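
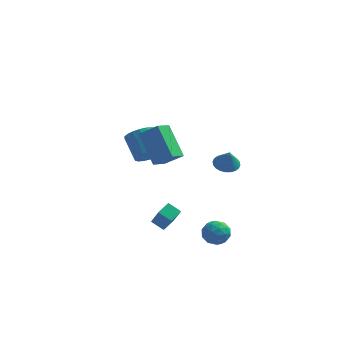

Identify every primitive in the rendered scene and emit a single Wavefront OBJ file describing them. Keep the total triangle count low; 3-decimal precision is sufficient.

v 3.301 0.37 0.454
v 3.947 0.732 0.445
v 3.519 0.01 1.546
v 3.77 0.936 0.548
v 3.521 1.053 0.636
v 3.239 1.067 0.697
v 2.966 0.974 0.72
v 2.745 0.79 0.704
v 2.608 0.541 0.649
v 2.577 0.267 0.564
v 2.656 0.008 0.463
v 2.833 -0.195 0.361
v 3.082 -0.312 0.272
v 3.364 -0.326 0.212
v 3.636 -0.233 0.188
v 3.858 -0.049 0.205
v 3.995 0.199 0.26
v 4.026 0.474 0.344
v 2.392 -1.71 -3.704
v 2.797 -1.334 -3.083
v 3.523 -2.346 -4.057
v 3.928 -1.97 -3.436
v 3.352 -2.544 -3.268
v 2.653 -2.152 -3.05
v 3.667 -1.528 -4.09
v 2.968 -1.136 -3.872
v 3.585 -1.222 -3.322
v 3.39 -1.85 -2.814
v 2.93 -1.83 -4.326
v 2.735 -2.458 -3.818
v 2.496 -1.466 -3.362
v 3.824 -2.214 -3.778
v 3.486 -2.551 -3.679
v 3.724 -2.33 -3.314
v 2.411 -1.947 -3.343
v 2.649 -1.726 -2.978
v 2.975 -2.437 -3.087
v 3.671 -1.954 -4.162
v 3.909 -1.733 -3.797
v 2.596 -1.35 -3.826
v 2.834 -1.129 -3.461
v 3.345 -1.243 -4.053
v 3.197 -1.179 -3.138
v 3.861 -1.553 -3.346
v 3.708 -1.293 -3.73
v 3.297 -1.063 -3.602
v 3.082 -1.549 -2.84
v 3.747 -1.922 -3.047
v 3.408 -2.26 -2.949
v 2.998 -2.029 -2.82
v 3.545 -1.483 -2.98
v 2.573 -1.758 -4.093
v 3.238 -2.131 -4.3
v 3.322 -1.651 -4.32
v 2.912 -1.42 -4.191
v 2.459 -2.127 -3.794
v 3.123 -2.501 -4.002
v 3.023 -2.617 -3.538
v 2.612 -2.387 -3.41
v 2.775 -2.197 -4.16
v -0.436 -1.383 3.376
v -0.858 -2.254 3.783
v 0.581 -1.51 4.16
v 0.159 -2.38 4.567
v 0.561 -2.56 1.893
v 0.139 -3.43 2.3
v 1.578 -2.686 2.677
v 1.156 -3.557 3.084
v -0.406 -1.446 -3.416
v 0.129 -2.116 -2.185
v -0.029 -0.661 -3.152
v 0.505 -1.331 -1.921
v 0.315 -1.649 -3.839
v 0.849 -2.319 -2.608
v 0.691 -0.864 -3.575
v 1.226 -1.534 -2.344
v -1.086 1.716 -0.245
v -0.641 1.352 0.46
v -1.449 2.401 1.511
v -1.894 2.764 0.805
v -0.397 1.654 0.346
v -1.205 2.703 1.396
v -0.289 1.969 0.115
v -1.097 3.018 1.165
v -0.34 2.233 -0.188
v -1.148 3.282 0.862
v -0.538 2.395 -0.502
v -1.346 3.444 0.549
v -0.845 2.423 -0.765
v -1.653 3.471 0.285
v -1.199 2.31 -0.925
v -2.007 3.358 0.125
v -1.531 2.079 -0.951
v -2.339 3.128 0.1
v -1.775 1.777 -0.836
v -2.583 2.826 0.214
v -1.883 1.462 -0.605
v -2.691 2.511 0.445
v -1.832 1.198 -0.302
v -2.64 2.247 0.748
v -1.634 1.036 0.011
v -2.442 2.085 1.062
v -1.327 1.009 0.275
v -2.135 2.057 1.325
v -0.973 1.122 0.435
v -1.781 2.17 1.485
f 2 1 4
f 2 4 3
f 4 1 5
f 4 5 3
f 5 1 6
f 5 6 3
f 6 1 7
f 6 7 3
f 7 1 8
f 7 8 3
f 8 1 9
f 8 9 3
f 9 1 10
f 9 10 3
f 10 1 11
f 10 11 3
f 11 1 12
f 11 12 3
f 12 1 13
f 12 13 3
f 13 1 14
f 13 14 3
f 14 1 15
f 14 15 3
f 15 1 16
f 15 16 3
f 16 1 17
f 16 17 3
f 17 1 18
f 17 18 3
f 18 1 2
f 18 2 3
f 19 56 35
f 56 30 59
f 35 59 24
f 56 59 35
f 19 35 31
f 35 24 36
f 31 36 20
f 35 36 31
f 19 31 40
f 31 20 41
f 40 41 26
f 31 41 40
f 19 40 52
f 40 26 55
f 52 55 29
f 40 55 52
f 19 52 56
f 52 29 60
f 56 60 30
f 52 60 56
f 20 36 47
f 36 24 50
f 47 50 28
f 36 50 47
f 24 59 37
f 59 30 58
f 37 58 23
f 59 58 37
f 30 60 57
f 60 29 53
f 57 53 21
f 60 53 57
f 29 55 54
f 55 26 42
f 54 42 25
f 55 42 54
f 26 41 46
f 41 20 43
f 46 43 27
f 41 43 46
f 22 48 34
f 48 28 49
f 34 49 23
f 48 49 34
f 22 34 32
f 34 23 33
f 32 33 21
f 34 33 32
f 22 32 39
f 32 21 38
f 39 38 25
f 32 38 39
f 22 39 44
f 39 25 45
f 44 45 27
f 39 45 44
f 22 44 48
f 44 27 51
f 48 51 28
f 44 51 48
f 23 49 37
f 49 28 50
f 37 50 24
f 49 50 37
f 21 33 57
f 33 23 58
f 57 58 30
f 33 58 57
f 25 38 54
f 38 21 53
f 54 53 29
f 38 53 54
f 27 45 46
f 45 25 42
f 46 42 26
f 45 42 46
f 28 51 47
f 51 27 43
f 47 43 20
f 51 43 47
f 62 64 61
f 65 62 61
f 61 64 63
f 63 65 61
f 62 68 64
f 66 62 65
f 66 68 62
f 64 68 63
f 67 65 63
f 63 68 67
f 67 66 65
f 68 66 67
f 70 72 69
f 73 70 69
f 69 72 71
f 71 73 69
f 70 76 72
f 74 70 73
f 74 76 70
f 72 76 71
f 75 73 71
f 71 76 75
f 75 74 73
f 76 74 75
f 78 77 81
f 78 81 79
f 79 81 82
f 79 82 80
f 81 77 83
f 81 83 82
f 82 83 84
f 82 84 80
f 83 77 85
f 83 85 84
f 84 85 86
f 84 86 80
f 85 77 87
f 85 87 86
f 86 87 88
f 86 88 80
f 87 77 89
f 87 89 88
f 88 89 90
f 88 90 80
f 89 77 91
f 89 91 90
f 90 91 92
f 90 92 80
f 91 77 93
f 91 93 92
f 92 93 94
f 92 94 80
f 93 77 95
f 93 95 94
f 94 95 96
f 94 96 80
f 95 77 97
f 95 97 96
f 96 97 98
f 96 98 80
f 97 77 99
f 97 99 98
f 98 99 100
f 98 100 80
f 99 77 101
f 99 101 100
f 100 101 102
f 100 102 80
f 101 77 103
f 101 103 102
f 102 103 104
f 102 104 80
f 103 77 105
f 103 105 104
f 104 105 106
f 104 106 80
f 105 77 78
f 105 78 106
f 106 78 79
f 106 79 80



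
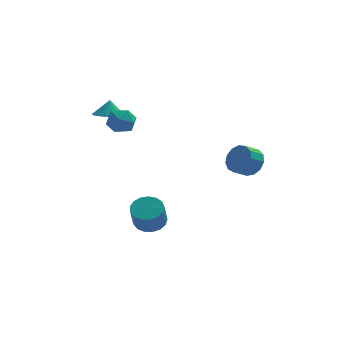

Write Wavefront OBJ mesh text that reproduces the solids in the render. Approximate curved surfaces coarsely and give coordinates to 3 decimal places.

v -1.473 0.626 -4.032
v -0.565 0.159 -4.166
v -0.759 -0.653 -2.663
v -1.667 -0.186 -2.528
v -0.449 0.574 -3.927
v -0.644 -0.238 -2.423
v -0.568 1.002 -3.712
v -0.763 0.19 -2.208
v -0.895 1.343 -3.57
v -1.09 0.531 -2.066
v -1.354 1.52 -3.534
v -1.548 0.708 -2.03
v -1.84 1.492 -3.612
v -2.034 0.68 -2.108
v -2.241 1.266 -3.786
v -2.436 0.454 -2.282
v -2.467 0.893 -4.016
v -2.662 0.081 -2.513
v -2.465 0.459 -4.25
v -2.66 -0.353 -2.747
v -2.236 0.063 -4.434
v -2.431 -0.748 -2.931
v -1.832 -0.203 -4.526
v -2.026 -1.015 -3.022
v -1.345 -0.28 -4.505
v -1.54 -1.092 -3.001
v -0.888 -0.15 -4.375
v -1.083 -0.961 -2.871
v 4.39 -0.717 1.481
v 4.845 -0.449 2.365
v 4.045 -0.935 2.924
v 3.59 -1.203 2.039
v 4.485 -0.015 2.228
v 3.685 -0.501 2.787
v 4.095 0.197 1.854
v 3.295 -0.289 2.412
v 3.799 0.118 1.361
v 2.999 -0.368 1.92
v 3.691 -0.225 0.906
v 2.89 -0.712 1.465
v 3.804 -0.725 0.634
v 3.004 -1.211 1.192
v 4.104 -1.222 0.63
v 3.303 -1.708 1.189
v 4.494 -1.559 0.897
v 3.694 -2.045 1.455
v 4.851 -1.628 1.349
v 4.051 -2.114 1.907
v 5.062 -1.408 1.843
v 4.262 -1.894 2.401
v 5.06 -0.969 2.222
v 4.26 -1.455 2.78
v -2.937 2.296 3.384
v -2.222 1.897 4.01
v -4.018 1.123 3.87
v -3.303 0.724 4.496
v -3.716 1.644 4.706
v -3.048 2.369 4.406
v -3.192 0.651 3.474
v -2.524 1.376 3.174
v -2.38 0.88 4.066
v -2.704 1.494 4.827
v -3.536 1.526 3.053
v -3.86 2.14 3.814
v -3.861 3.707 3.418
v -2.923 3.311 3.472
v -3.779 4.053 4.522
v -2.845 3.736 3.333
v -2.969 4.155 3.21
v -3.27 4.486 3.129
v -3.687 4.662 3.105
v -4.139 4.649 3.143
v -4.537 4.449 3.235
v -4.8 4.102 3.364
v -4.877 3.677 3.503
v -4.754 3.258 3.626
v -4.453 2.928 3.707
v -4.035 2.752 3.731
v -3.583 2.765 3.693
v -3.186 2.964 3.601
f 2 1 5
f 2 5 3
f 3 5 6
f 3 6 4
f 5 1 7
f 5 7 6
f 6 7 8
f 6 8 4
f 7 1 9
f 7 9 8
f 8 9 10
f 8 10 4
f 9 1 11
f 9 11 10
f 10 11 12
f 10 12 4
f 11 1 13
f 11 13 12
f 12 13 14
f 12 14 4
f 13 1 15
f 13 15 14
f 14 15 16
f 14 16 4
f 15 1 17
f 15 17 16
f 16 17 18
f 16 18 4
f 17 1 19
f 17 19 18
f 18 19 20
f 18 20 4
f 19 1 21
f 19 21 20
f 20 21 22
f 20 22 4
f 21 1 23
f 21 23 22
f 22 23 24
f 22 24 4
f 23 1 25
f 23 25 24
f 24 25 26
f 24 26 4
f 25 1 27
f 25 27 26
f 26 27 28
f 26 28 4
f 27 1 2
f 27 2 28
f 28 2 3
f 28 3 4
f 30 29 33
f 30 33 31
f 31 33 34
f 31 34 32
f 33 29 35
f 33 35 34
f 34 35 36
f 34 36 32
f 35 29 37
f 35 37 36
f 36 37 38
f 36 38 32
f 37 29 39
f 37 39 38
f 38 39 40
f 38 40 32
f 39 29 41
f 39 41 40
f 40 41 42
f 40 42 32
f 41 29 43
f 41 43 42
f 42 43 44
f 42 44 32
f 43 29 45
f 43 45 44
f 44 45 46
f 44 46 32
f 45 29 47
f 45 47 46
f 46 47 48
f 46 48 32
f 47 29 49
f 47 49 48
f 48 49 50
f 48 50 32
f 49 29 51
f 49 51 50
f 50 51 52
f 50 52 32
f 51 29 30
f 51 30 52
f 52 30 31
f 52 31 32
f 53 64 58
f 53 58 54
f 53 54 60
f 53 60 63
f 53 63 64
f 54 58 62
f 58 64 57
f 64 63 55
f 63 60 59
f 60 54 61
f 56 62 57
f 56 57 55
f 56 55 59
f 56 59 61
f 56 61 62
f 57 62 58
f 55 57 64
f 59 55 63
f 61 59 60
f 62 61 54
f 66 65 68
f 66 68 67
f 68 65 69
f 68 69 67
f 69 65 70
f 69 70 67
f 70 65 71
f 70 71 67
f 71 65 72
f 71 72 67
f 72 65 73
f 72 73 67
f 73 65 74
f 73 74 67
f 74 65 75
f 74 75 67
f 75 65 76
f 75 76 67
f 76 65 77
f 76 77 67
f 77 65 78
f 77 78 67
f 78 65 79
f 78 79 67
f 79 65 80
f 79 80 67
f 80 65 66
f 80 66 67



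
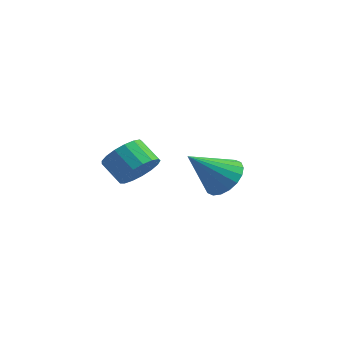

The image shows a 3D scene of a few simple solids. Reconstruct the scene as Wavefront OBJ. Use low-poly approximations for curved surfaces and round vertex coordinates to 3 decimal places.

v -2.26 0.167 1.234
v -1.453 0.01 1.648
v -3.14 -0.907 2.546
v -1.587 0.348 1.835
v -1.854 0.651 1.903
v -2.202 0.858 1.839
v -2.561 0.928 1.655
v -2.86 0.847 1.387
v -3.041 0.631 1.09
v -3.066 0.324 0.821
v -2.932 -0.015 0.634
v -2.665 -0.318 0.565
v -2.318 -0.524 0.63
v -1.959 -0.594 0.814
v -1.659 -0.513 1.081
v -1.479 -0.298 1.379
v -3.137 -4.033 3.176
v -2.634 -3.679 3.748
v -3.48 -3.493 4.376
v -3.983 -3.847 3.804
v -2.742 -3.372 3.511
v -3.588 -3.186 4.14
v -2.94 -3.217 3.198
v -3.786 -3.03 3.827
v -3.184 -3.248 2.88
v -4.03 -3.062 3.509
v -3.417 -3.46 2.629
v -4.262 -3.273 3.258
v -3.586 -3.802 2.504
v -4.431 -3.616 3.133
v -3.652 -4.198 2.532
v -4.497 -4.012 3.161
v -3.6 -4.556 2.708
v -4.445 -4.369 3.337
v -3.442 -4.794 2.991
v -4.288 -4.607 3.62
v -3.214 -4.858 3.316
v -4.06 -4.671 3.945
v -2.969 -4.733 3.609
v -3.815 -4.546 4.238
v -2.762 -4.447 3.803
v -3.608 -4.261 4.432
v -2.641 -4.067 3.853
v -3.487 -3.881 4.481
f 2 1 4
f 2 4 3
f 4 1 5
f 4 5 3
f 5 1 6
f 5 6 3
f 6 1 7
f 6 7 3
f 7 1 8
f 7 8 3
f 8 1 9
f 8 9 3
f 9 1 10
f 9 10 3
f 10 1 11
f 10 11 3
f 11 1 12
f 11 12 3
f 12 1 13
f 12 13 3
f 13 1 14
f 13 14 3
f 14 1 15
f 14 15 3
f 15 1 16
f 15 16 3
f 16 1 2
f 16 2 3
f 18 17 21
f 18 21 19
f 19 21 22
f 19 22 20
f 21 17 23
f 21 23 22
f 22 23 24
f 22 24 20
f 23 17 25
f 23 25 24
f 24 25 26
f 24 26 20
f 25 17 27
f 25 27 26
f 26 27 28
f 26 28 20
f 27 17 29
f 27 29 28
f 28 29 30
f 28 30 20
f 29 17 31
f 29 31 30
f 30 31 32
f 30 32 20
f 31 17 33
f 31 33 32
f 32 33 34
f 32 34 20
f 33 17 35
f 33 35 34
f 34 35 36
f 34 36 20
f 35 17 37
f 35 37 36
f 36 37 38
f 36 38 20
f 37 17 39
f 37 39 38
f 38 39 40
f 38 40 20
f 39 17 41
f 39 41 40
f 40 41 42
f 40 42 20
f 41 17 43
f 41 43 42
f 42 43 44
f 42 44 20
f 43 17 18
f 43 18 44
f 44 18 19
f 44 19 20



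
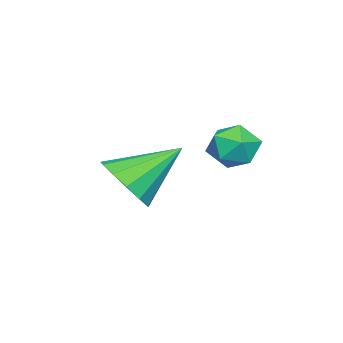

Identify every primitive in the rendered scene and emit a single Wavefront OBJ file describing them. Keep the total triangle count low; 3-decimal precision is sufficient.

v 3.401 1.024 -3.476
v 4.075 1.032 -2.895
v 2.499 2.096 -2.444
v 4.159 1.409 -3.214
v 4.002 1.665 -3.616
v 3.654 1.716 -3.974
v 3.226 1.548 -4.174
v 2.853 1.213 -4.151
v 2.654 0.819 -3.915
v 2.692 0.489 -3.539
v 2.955 0.329 -3.143
v 3.36 0.39 -2.853
v 3.777 0.652 -2.76
v 3.239 4.064 -2.379
v 3.607 3.484 -2.223
v 2.333 3.636 -1.837
v 2.701 3.056 -1.681
v 2.866 3.669 -1.377
v 3.426 3.934 -1.713
v 2.514 3.186 -2.347
v 3.074 3.451 -2.683
v 3.159 2.941 -2.204
v 3.376 3.24 -1.604
v 2.564 3.88 -2.456
v 2.781 4.179 -1.856
f 2 1 4
f 2 4 3
f 4 1 5
f 4 5 3
f 5 1 6
f 5 6 3
f 6 1 7
f 6 7 3
f 7 1 8
f 7 8 3
f 8 1 9
f 8 9 3
f 9 1 10
f 9 10 3
f 10 1 11
f 10 11 3
f 11 1 12
f 11 12 3
f 12 1 13
f 12 13 3
f 13 1 2
f 13 2 3
f 14 25 19
f 14 19 15
f 14 15 21
f 14 21 24
f 14 24 25
f 15 19 23
f 19 25 18
f 25 24 16
f 24 21 20
f 21 15 22
f 17 23 18
f 17 18 16
f 17 16 20
f 17 20 22
f 17 22 23
f 18 23 19
f 16 18 25
f 20 16 24
f 22 20 21
f 23 22 15



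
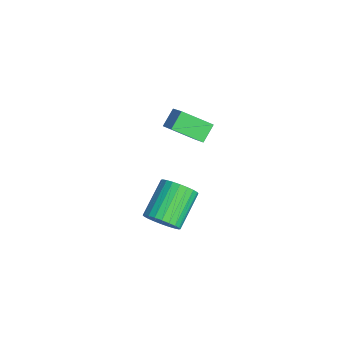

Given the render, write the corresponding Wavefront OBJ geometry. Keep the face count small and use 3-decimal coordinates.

v -1.227 -1.845 -3.939
v -0.662 -1.93 -3.18
v -2.049 -0.801 -2.022
v -2.613 -0.715 -2.781
v -0.533 -1.617 -3.331
v -1.92 -0.488 -2.173
v -0.51 -1.338 -3.574
v -1.897 -0.209 -2.417
v -0.596 -1.137 -3.873
v -1.982 -0.008 -2.716
v -0.778 -1.043 -4.183
v -2.164 0.086 -3.025
v -1.028 -1.072 -4.455
v -2.415 0.057 -3.297
v -1.309 -1.218 -4.648
v -2.695 -0.089 -3.49
v -1.577 -1.459 -4.734
v -2.963 -0.33 -3.576
v -1.791 -1.759 -4.698
v -3.178 -0.63 -3.54
v -1.92 -2.072 -4.547
v -3.307 -0.943 -3.389
v -1.943 -2.351 -4.303
v -3.33 -1.222 -3.146
v -1.858 -2.552 -4.004
v -3.244 -1.423 -2.847
v -1.676 -2.646 -3.695
v -3.062 -1.517 -2.537
v -1.425 -2.617 -3.423
v -2.812 -1.488 -2.265
v -1.145 -2.471 -3.23
v -2.531 -1.342 -2.072
v -0.877 -2.23 -3.144
v -2.263 -1.101 -1.986
v -2.973 0.043 0.406
v -3.472 -1.338 1.182
v -3.54 0.628 1.084
v -4.039 -0.752 1.859
v -1.481 0.152 1.561
v -1.98 -1.228 2.336
v -2.048 0.738 2.238
v -2.547 -0.643 3.014
f 2 1 5
f 2 5 3
f 3 5 6
f 3 6 4
f 5 1 7
f 5 7 6
f 6 7 8
f 6 8 4
f 7 1 9
f 7 9 8
f 8 9 10
f 8 10 4
f 9 1 11
f 9 11 10
f 10 11 12
f 10 12 4
f 11 1 13
f 11 13 12
f 12 13 14
f 12 14 4
f 13 1 15
f 13 15 14
f 14 15 16
f 14 16 4
f 15 1 17
f 15 17 16
f 16 17 18
f 16 18 4
f 17 1 19
f 17 19 18
f 18 19 20
f 18 20 4
f 19 1 21
f 19 21 20
f 20 21 22
f 20 22 4
f 21 1 23
f 21 23 22
f 22 23 24
f 22 24 4
f 23 1 25
f 23 25 24
f 24 25 26
f 24 26 4
f 25 1 27
f 25 27 26
f 26 27 28
f 26 28 4
f 27 1 29
f 27 29 28
f 28 29 30
f 28 30 4
f 29 1 31
f 29 31 30
f 30 31 32
f 30 32 4
f 31 1 33
f 31 33 32
f 32 33 34
f 32 34 4
f 33 1 2
f 33 2 34
f 34 2 3
f 34 3 4
f 36 38 35
f 39 36 35
f 35 38 37
f 37 39 35
f 36 42 38
f 40 36 39
f 40 42 36
f 38 42 37
f 41 39 37
f 37 42 41
f 41 40 39
f 42 40 41



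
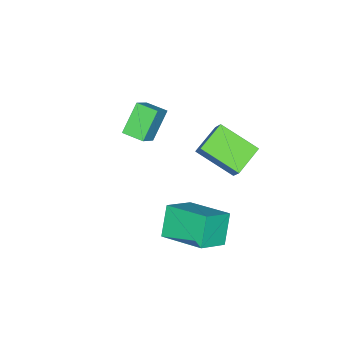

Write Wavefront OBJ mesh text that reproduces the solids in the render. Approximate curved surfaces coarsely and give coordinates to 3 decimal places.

v -1.87 -0.407 -1.865
v -3.282 -0.247 -1.298
v -2.055 1.371 -2.828
v -3.468 1.53 -2.262
v -1.492 0.07 -1.058
v -2.905 0.229 -0.492
v -1.678 1.847 -2.022
v -3.09 2.007 -1.455
v -0.289 0.29 -3.728
v 1.014 -0.085 -2.898
v -0.074 2.337 -3.142
v 1.229 1.962 -2.312
v 0.591 0.558 -4.988
v 1.894 0.183 -4.158
v 0.806 2.605 -4.402
v 2.109 2.23 -3.572
v -3.409 -4.576 -4.078
v -4.552 -4.516 -2.82
v -3.447 -3.51 -4.162
v -4.589 -3.45 -2.905
v -2.411 -4.47 -3.175
v -3.553 -4.41 -1.918
v -2.448 -3.404 -3.26
v -3.591 -3.344 -2.002
f 2 4 1
f 5 2 1
f 1 4 3
f 3 5 1
f 2 8 4
f 6 2 5
f 6 8 2
f 4 8 3
f 7 5 3
f 3 8 7
f 7 6 5
f 8 6 7
f 10 12 9
f 13 10 9
f 9 12 11
f 11 13 9
f 10 16 12
f 14 10 13
f 14 16 10
f 12 16 11
f 15 13 11
f 11 16 15
f 15 14 13
f 16 14 15
f 18 20 17
f 21 18 17
f 17 20 19
f 19 21 17
f 18 24 20
f 22 18 21
f 22 24 18
f 20 24 19
f 23 21 19
f 19 24 23
f 23 22 21
f 24 22 23



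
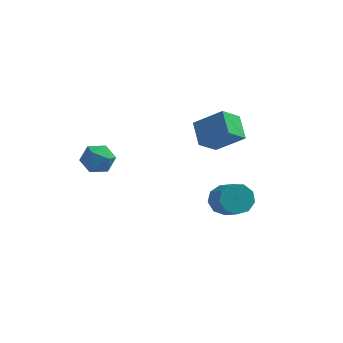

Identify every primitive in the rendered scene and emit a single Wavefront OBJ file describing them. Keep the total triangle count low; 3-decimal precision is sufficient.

v 3.072 -0.11 1.832
v 2.521 1.109 2.636
v 1.511 -0.044 0.664
v 0.961 1.174 1.468
v 3.799 0.826 0.912
v 3.249 2.044 1.716
v 2.239 0.891 -0.256
v 1.688 2.11 0.548
v -2.639 -3.468 0.813
v -1.999 -3.526 1.55
v -3.681 -4.314 1.65
v -3.041 -4.372 2.387
v -3.456 -3.514 2.167
v -2.812 -2.992 1.649
v -2.868 -4.848 1.551
v -2.224 -4.326 1.033
v -2.141 -4.379 2.006
v -2.504 -3.555 2.387
v -3.176 -4.285 0.813
v -3.539 -3.461 1.194
v 3.176 -1.365 -2.441
v 3.867 -0.745 -2.238
v 4.714 -2.074 -1.057
v 4.024 -2.695 -1.259
v 3.378 -0.68 -1.814
v 4.226 -2.009 -0.633
v 2.795 -0.936 -1.684
v 3.643 -2.265 -0.503
v 2.39 -1.393 -1.907
v 3.238 -2.722 -0.726
v 2.353 -1.836 -2.38
v 3.201 -3.166 -1.199
v 2.701 -2.06 -2.882
v 3.549 -3.389 -1.7
v 3.272 -1.958 -3.177
v 4.119 -3.288 -1.995
v 3.797 -1.579 -3.127
v 4.645 -2.909 -1.946
v 4.032 -1.1 -2.756
v 4.88 -2.429 -1.575
f 2 4 1
f 5 2 1
f 1 4 3
f 3 5 1
f 2 8 4
f 6 2 5
f 6 8 2
f 4 8 3
f 7 5 3
f 3 8 7
f 7 6 5
f 8 6 7
f 9 20 14
f 9 14 10
f 9 10 16
f 9 16 19
f 9 19 20
f 10 14 18
f 14 20 13
f 20 19 11
f 19 16 15
f 16 10 17
f 12 18 13
f 12 13 11
f 12 11 15
f 12 15 17
f 12 17 18
f 13 18 14
f 11 13 20
f 15 11 19
f 17 15 16
f 18 17 10
f 22 21 25
f 22 25 23
f 23 25 26
f 23 26 24
f 25 21 27
f 25 27 26
f 26 27 28
f 26 28 24
f 27 21 29
f 27 29 28
f 28 29 30
f 28 30 24
f 29 21 31
f 29 31 30
f 30 31 32
f 30 32 24
f 31 21 33
f 31 33 32
f 32 33 34
f 32 34 24
f 33 21 35
f 33 35 34
f 34 35 36
f 34 36 24
f 35 21 37
f 35 37 36
f 36 37 38
f 36 38 24
f 37 21 39
f 37 39 38
f 38 39 40
f 38 40 24
f 39 21 22
f 39 22 40
f 40 22 23
f 40 23 24



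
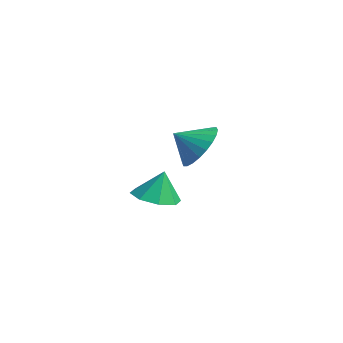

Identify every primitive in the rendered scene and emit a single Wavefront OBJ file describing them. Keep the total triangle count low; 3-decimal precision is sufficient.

v -3.607 0.195 -0.809
v -2.678 -0.048 -0.833
v -3.493 0.505 0.449
v -2.788 0.659 -0.997
v -3.378 1.095 -1.052
v -4.101 1.003 -0.963
v -4.535 0.438 -0.785
v -4.426 -0.27 -0.62
v -3.836 -0.705 -0.566
v -3.113 -0.613 -0.654
v 0.323 0.283 2.91
v 1.048 -0.273 2.457
v 0.057 -0.583 3.55
v 1.251 -0.112 2.759
v 1.313 0.109 3.084
v 1.224 0.357 3.382
v 0.998 0.593 3.609
v 0.669 0.783 3.729
v 0.287 0.896 3.724
v -0.089 0.916 3.596
v -0.402 0.84 3.363
v -0.605 0.679 3.061
v -0.667 0.458 2.736
v -0.578 0.21 2.437
v -0.352 -0.027 2.211
v -0.023 -0.216 2.09
v 0.358 -0.33 2.095
v 0.734 -0.35 2.224
f 2 1 4
f 2 4 3
f 4 1 5
f 4 5 3
f 5 1 6
f 5 6 3
f 6 1 7
f 6 7 3
f 7 1 8
f 7 8 3
f 8 1 9
f 8 9 3
f 9 1 10
f 9 10 3
f 10 1 2
f 10 2 3
f 12 11 14
f 12 14 13
f 14 11 15
f 14 15 13
f 15 11 16
f 15 16 13
f 16 11 17
f 16 17 13
f 17 11 18
f 17 18 13
f 18 11 19
f 18 19 13
f 19 11 20
f 19 20 13
f 20 11 21
f 20 21 13
f 21 11 22
f 21 22 13
f 22 11 23
f 22 23 13
f 23 11 24
f 23 24 13
f 24 11 25
f 24 25 13
f 25 11 26
f 25 26 13
f 26 11 27
f 26 27 13
f 27 11 28
f 27 28 13
f 28 11 12
f 28 12 13



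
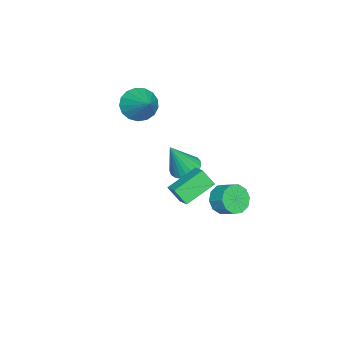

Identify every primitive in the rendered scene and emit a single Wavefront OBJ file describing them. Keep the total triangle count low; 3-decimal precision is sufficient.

v -2.441 -3.779 3.376
v -1.636 -4.437 3.084
v -1.199 -2.741 4.464
v -1.63 -4.066 2.724
v -1.81 -3.63 2.513
v -2.134 -3.228 2.5
v -2.529 -2.952 2.687
v -2.904 -2.865 3.033
v -3.172 -2.988 3.457
v -3.274 -3.292 3.863
v -3.184 -3.708 4.157
v -2.924 -4.139 4.272
v -2.554 -4.489 4.182
v -2.158 -4.675 3.908
v -1.826 -4.656 3.511
v -0.198 0.709 -0.086
v -0.181 0.049 0.843
v 0.457 1.287 0.313
v 0.474 0.627 1.242
v 1.206 -0.347 -0.862
v 1.223 -1.007 0.067
v 1.861 0.231 -0.463
v 1.878 -0.429 0.466
v -1.314 -0.861 -0.155
v -0.787 -1.467 -0.539
v -0.566 -1.459 1.815
v -0.569 -1.169 -0.531
v -0.479 -0.817 -0.459
v -0.534 -0.473 -0.334
v -0.723 -0.196 -0.178
v -1.015 -0.034 -0.018
v -1.359 -0.016 0.119
v -1.695 -0.143 0.208
v -1.965 -0.395 0.234
v -2.122 -0.727 0.193
v -2.14 -1.082 0.092
v -2.015 -1.4 -0.052
v -1.769 -1.624 -0.213
v -1.444 -1.716 -0.365
v -1.097 -1.661 -0.48
v -2.704 0.8 -3.422
v -2.444 1.21 -4.25
v -2.037 2.05 -3.707
v -2.296 1.64 -2.878
v -2.993 1.392 -4.12
v -2.586 2.232 -3.577
v -3.432 1.348 -3.723
v -3.025 2.188 -3.18
v -3.593 1.095 -3.211
v -3.185 1.935 -2.668
v -3.414 0.729 -2.779
v -3.006 1.569 -2.236
v -2.963 0.39 -2.593
v -2.556 1.23 -2.05
v -2.414 0.208 -2.723
v -2.007 1.048 -2.18
v -1.975 0.252 -3.12
v -1.568 1.092 -2.577
v -1.815 0.505 -3.632
v -1.407 1.345 -3.089
v -1.994 0.871 -4.064
v -1.586 1.711 -3.521
f 2 1 4
f 2 4 3
f 4 1 5
f 4 5 3
f 5 1 6
f 5 6 3
f 6 1 7
f 6 7 3
f 7 1 8
f 7 8 3
f 8 1 9
f 8 9 3
f 9 1 10
f 9 10 3
f 10 1 11
f 10 11 3
f 11 1 12
f 11 12 3
f 12 1 13
f 12 13 3
f 13 1 14
f 13 14 3
f 14 1 15
f 14 15 3
f 15 1 2
f 15 2 3
f 17 19 16
f 20 17 16
f 16 19 18
f 18 20 16
f 17 23 19
f 21 17 20
f 21 23 17
f 19 23 18
f 22 20 18
f 18 23 22
f 22 21 20
f 23 21 22
f 25 24 27
f 25 27 26
f 27 24 28
f 27 28 26
f 28 24 29
f 28 29 26
f 29 24 30
f 29 30 26
f 30 24 31
f 30 31 26
f 31 24 32
f 31 32 26
f 32 24 33
f 32 33 26
f 33 24 34
f 33 34 26
f 34 24 35
f 34 35 26
f 35 24 36
f 35 36 26
f 36 24 37
f 36 37 26
f 37 24 38
f 37 38 26
f 38 24 39
f 38 39 26
f 39 24 40
f 39 40 26
f 40 24 25
f 40 25 26
f 42 41 45
f 42 45 43
f 43 45 46
f 43 46 44
f 45 41 47
f 45 47 46
f 46 47 48
f 46 48 44
f 47 41 49
f 47 49 48
f 48 49 50
f 48 50 44
f 49 41 51
f 49 51 50
f 50 51 52
f 50 52 44
f 51 41 53
f 51 53 52
f 52 53 54
f 52 54 44
f 53 41 55
f 53 55 54
f 54 55 56
f 54 56 44
f 55 41 57
f 55 57 56
f 56 57 58
f 56 58 44
f 57 41 59
f 57 59 58
f 58 59 60
f 58 60 44
f 59 41 61
f 59 61 60
f 60 61 62
f 60 62 44
f 61 41 42
f 61 42 62
f 62 42 43
f 62 43 44



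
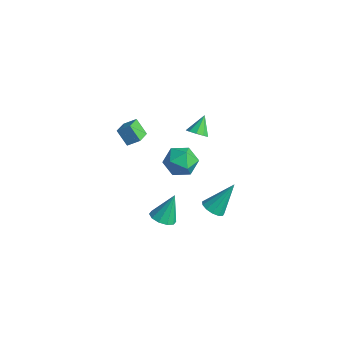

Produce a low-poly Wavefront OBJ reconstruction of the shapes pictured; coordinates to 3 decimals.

v 2.139 -1.537 -3.82
v 2.874 -1.774 -3.709
v 2.161 -0.743 -2.26
v 2.887 -1.345 -3.928
v 2.615 -0.989 -4.106
v 2.16 -0.843 -4.174
v 1.698 -0.961 -4.107
v 1.404 -1.3 -3.93
v 1.391 -1.729 -3.711
v 1.663 -2.085 -3.534
v 2.118 -2.232 -3.465
v 2.58 -2.113 -3.532
v 1.832 -3.538 3.396
v 1.164 -3.712 4.227
v 1.264 -2.727 3.11
v 0.597 -2.902 3.941
v 2.303 -3.038 3.879
v 1.636 -3.213 4.71
v 1.736 -2.228 3.593
v 1.068 -2.402 4.424
v 0.225 0.618 -0.881
v 1.037 1.186 -1.232
v 1.303 -0.446 -0.108
v 2.115 0.122 -0.459
v 1.473 0.52 0.271
v 0.806 1.178 -0.206
v 1.534 -0.438 -1.134
v 0.867 0.22 -1.611
v 1.846 0.533 -1.389
v 1.808 1.125 -0.52
v 0.532 -0.385 -0.82
v 0.494 0.207 0.049
v 3.514 0.817 -3.239
v 3.93 1.257 -3.628
v 3.806 2.003 -1.581
v 3.552 1.398 -3.662
v 3.161 1.354 -3.562
v 2.882 1.14 -3.359
v 2.804 0.823 -3.119
v 2.952 0.504 -2.916
v 3.278 0.284 -2.816
v 3.679 0.233 -2.851
v 4.028 0.368 -3.008
v 4.213 0.645 -3.239
v 4.177 0.977 -3.47
v 1.065 1.532 1.053
v 1.424 1.214 1.478
v 0.695 2.308 1.947
v 1.658 1.536 1.295
v 1.614 1.856 0.999
v 1.314 2.024 0.729
v 0.897 1.962 0.61
v 0.559 1.698 0.699
v 0.457 1.357 0.954
v 0.64 1.097 1.255
v 1.022 1.041 1.462
f 2 1 4
f 2 4 3
f 4 1 5
f 4 5 3
f 5 1 6
f 5 6 3
f 6 1 7
f 6 7 3
f 7 1 8
f 7 8 3
f 8 1 9
f 8 9 3
f 9 1 10
f 9 10 3
f 10 1 11
f 10 11 3
f 11 1 12
f 11 12 3
f 12 1 2
f 12 2 3
f 14 16 13
f 17 14 13
f 13 16 15
f 15 17 13
f 14 20 16
f 18 14 17
f 18 20 14
f 16 20 15
f 19 17 15
f 15 20 19
f 19 18 17
f 20 18 19
f 21 32 26
f 21 26 22
f 21 22 28
f 21 28 31
f 21 31 32
f 22 26 30
f 26 32 25
f 32 31 23
f 31 28 27
f 28 22 29
f 24 30 25
f 24 25 23
f 24 23 27
f 24 27 29
f 24 29 30
f 25 30 26
f 23 25 32
f 27 23 31
f 29 27 28
f 30 29 22
f 34 33 36
f 34 36 35
f 36 33 37
f 36 37 35
f 37 33 38
f 37 38 35
f 38 33 39
f 38 39 35
f 39 33 40
f 39 40 35
f 40 33 41
f 40 41 35
f 41 33 42
f 41 42 35
f 42 33 43
f 42 43 35
f 43 33 44
f 43 44 35
f 44 33 45
f 44 45 35
f 45 33 34
f 45 34 35
f 47 46 49
f 47 49 48
f 49 46 50
f 49 50 48
f 50 46 51
f 50 51 48
f 51 46 52
f 51 52 48
f 52 46 53
f 52 53 48
f 53 46 54
f 53 54 48
f 54 46 55
f 54 55 48
f 55 46 56
f 55 56 48
f 56 46 47
f 56 47 48



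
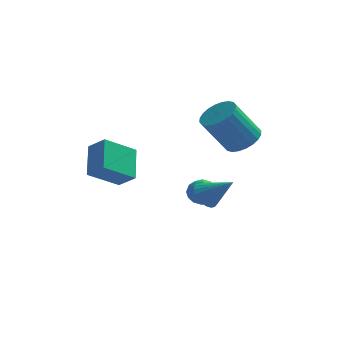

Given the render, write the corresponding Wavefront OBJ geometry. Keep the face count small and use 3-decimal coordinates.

v 2.417 2.236 0.849
v 3.084 1.694 1.147
v 2.031 1.322 2.83
v 1.363 1.864 2.531
v 3.185 2.007 1.279
v 2.132 1.636 2.962
v 3.169 2.356 1.346
v 2.116 1.984 3.029
v 3.039 2.686 1.337
v 1.985 2.314 3.02
v 2.814 2.947 1.254
v 1.76 2.576 2.937
v 2.528 3.101 1.109
v 1.474 2.729 2.792
v 2.225 3.122 0.924
v 1.172 2.751 2.607
v 1.952 3.009 0.728
v 0.898 2.637 2.411
v 1.749 2.778 0.55
v 0.696 2.406 2.233
v 1.648 2.464 0.418
v 0.595 2.093 2.101
v 1.664 2.116 0.351
v 0.611 1.744 2.034
v 1.795 1.786 0.36
v 0.741 1.414 2.043
v 2.02 1.524 0.443
v 0.966 1.153 2.126
v 2.306 1.371 0.588
v 1.252 0.999 2.271
v 2.608 1.349 0.773
v 1.555 0.978 2.456
v 2.882 1.463 0.969
v 1.828 1.091 2.652
v 1.096 1.246 -1.495
v 1.431 0.677 -1.247
v 0.249 0.583 -1.873
v 0.584 0.014 -1.625
v 0.309 0.484 -1.178
v 0.833 0.894 -0.944
v 0.847 0.366 -2.176
v 1.371 0.776 -1.942
v 1.277 0.134 -1.668
v 0.944 0.207 -1.051
v 0.736 1.053 -2.069
v 0.403 1.126 -1.452
v 1.338 1.02 -1.338
v 0.342 0.24 -1.782
v 0.181 0.517 -1.519
v 0.378 0.182 -1.374
v 0.986 1.147 -1.16
v 1.183 0.813 -1.014
v 0.524 0.699 -0.973
v 0.497 0.447 -2.106
v 0.694 0.113 -1.96
v 1.302 1.078 -1.746
v 1.499 0.743 -1.601
v 1.156 0.561 -2.147
v 1.444 0.366 -1.44
v 0.946 -0.024 -1.662
v 1.101 0.183 -1.986
v 1.409 0.424 -1.848
v 1.249 0.409 -1.077
v 0.751 0.019 -1.299
v 0.589 0.295 -1.036
v 0.897 0.536 -0.899
v 1.158 0.089 -1.325
v 0.929 1.241 -1.821
v 0.431 0.851 -2.043
v 0.783 0.724 -2.221
v 1.091 0.965 -2.084
v 0.734 1.284 -1.458
v 0.236 0.894 -1.68
v 0.271 0.836 -1.272
v 0.579 1.077 -1.134
v 0.522 1.171 -1.795
v -2.197 -2.685 0.519
v -3.365 -3.418 1.442
v -2.327 -1.352 1.413
v -3.496 -2.086 2.336
v -1.484 -3.034 1.144
v -2.653 -3.768 2.067
v -1.615 -1.702 2.038
v -2.783 -2.435 2.961
v 1.163 -1.416 -0.588
v 1.546 -0.916 -0.895
v 2.297 -1.684 0.388
v 1.415 -0.773 -0.703
v 1.245 -0.727 -0.494
v 1.063 -0.786 -0.299
v 0.897 -0.941 -0.148
v 0.771 -1.168 -0.064
v 0.704 -1.433 -0.06
v 0.708 -1.695 -0.136
v 0.78 -1.915 -0.281
v 0.911 -2.059 -0.473
v 1.081 -2.104 -0.682
v 1.263 -2.045 -0.877
v 1.429 -1.89 -1.028
v 1.556 -1.663 -1.112
v 1.622 -1.398 -1.116
v 1.618 -1.136 -1.04
f 2 1 5
f 2 5 3
f 3 5 6
f 3 6 4
f 5 1 7
f 5 7 6
f 6 7 8
f 6 8 4
f 7 1 9
f 7 9 8
f 8 9 10
f 8 10 4
f 9 1 11
f 9 11 10
f 10 11 12
f 10 12 4
f 11 1 13
f 11 13 12
f 12 13 14
f 12 14 4
f 13 1 15
f 13 15 14
f 14 15 16
f 14 16 4
f 15 1 17
f 15 17 16
f 16 17 18
f 16 18 4
f 17 1 19
f 17 19 18
f 18 19 20
f 18 20 4
f 19 1 21
f 19 21 20
f 20 21 22
f 20 22 4
f 21 1 23
f 21 23 22
f 22 23 24
f 22 24 4
f 23 1 25
f 23 25 24
f 24 25 26
f 24 26 4
f 25 1 27
f 25 27 26
f 26 27 28
f 26 28 4
f 27 1 29
f 27 29 28
f 28 29 30
f 28 30 4
f 29 1 31
f 29 31 30
f 30 31 32
f 30 32 4
f 31 1 33
f 31 33 32
f 32 33 34
f 32 34 4
f 33 1 2
f 33 2 34
f 34 2 3
f 34 3 4
f 35 72 51
f 72 46 75
f 51 75 40
f 72 75 51
f 35 51 47
f 51 40 52
f 47 52 36
f 51 52 47
f 35 47 56
f 47 36 57
f 56 57 42
f 47 57 56
f 35 56 68
f 56 42 71
f 68 71 45
f 56 71 68
f 35 68 72
f 68 45 76
f 72 76 46
f 68 76 72
f 36 52 63
f 52 40 66
f 63 66 44
f 52 66 63
f 40 75 53
f 75 46 74
f 53 74 39
f 75 74 53
f 46 76 73
f 76 45 69
f 73 69 37
f 76 69 73
f 45 71 70
f 71 42 58
f 70 58 41
f 71 58 70
f 42 57 62
f 57 36 59
f 62 59 43
f 57 59 62
f 38 64 50
f 64 44 65
f 50 65 39
f 64 65 50
f 38 50 48
f 50 39 49
f 48 49 37
f 50 49 48
f 38 48 55
f 48 37 54
f 55 54 41
f 48 54 55
f 38 55 60
f 55 41 61
f 60 61 43
f 55 61 60
f 38 60 64
f 60 43 67
f 64 67 44
f 60 67 64
f 39 65 53
f 65 44 66
f 53 66 40
f 65 66 53
f 37 49 73
f 49 39 74
f 73 74 46
f 49 74 73
f 41 54 70
f 54 37 69
f 70 69 45
f 54 69 70
f 43 61 62
f 61 41 58
f 62 58 42
f 61 58 62
f 44 67 63
f 67 43 59
f 63 59 36
f 67 59 63
f 78 80 77
f 81 78 77
f 77 80 79
f 79 81 77
f 78 84 80
f 82 78 81
f 82 84 78
f 80 84 79
f 83 81 79
f 79 84 83
f 83 82 81
f 84 82 83
f 86 85 88
f 86 88 87
f 88 85 89
f 88 89 87
f 89 85 90
f 89 90 87
f 90 85 91
f 90 91 87
f 91 85 92
f 91 92 87
f 92 85 93
f 92 93 87
f 93 85 94
f 93 94 87
f 94 85 95
f 94 95 87
f 95 85 96
f 95 96 87
f 96 85 97
f 96 97 87
f 97 85 98
f 97 98 87
f 98 85 99
f 98 99 87
f 99 85 100
f 99 100 87
f 100 85 101
f 100 101 87
f 101 85 102
f 101 102 87
f 102 85 86
f 102 86 87



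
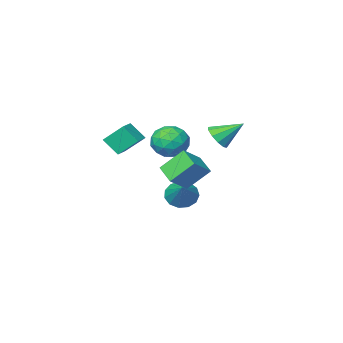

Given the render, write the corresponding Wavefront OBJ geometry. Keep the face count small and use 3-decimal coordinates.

v -3.722 -2.569 -4.258
v -2.749 -2.965 -4.46
v -2.838 -1.051 -2.982
v -2.853 -2.548 -4.883
v -3.234 -2.138 -5.107
v -3.769 -1.864 -5.062
v -4.289 -1.814 -4.762
v -4.629 -2.004 -4.301
v -4.681 -2.372 -3.827
v -4.428 -2.803 -3.489
v -3.951 -3.16 -3.396
v -3.401 -3.328 -3.576
v -2.953 -3.256 -3.973
v -1.388 3.29 1.147
v -0.119 3.578 2.079
v -1.268 4.627 0.572
v 0.001 4.914 1.504
v -0.241 2.606 -0.204
v 1.028 2.893 0.728
v -0.121 3.942 -0.779
v 1.148 4.23 0.153
v -1.456 1.611 2.154
v -0.929 2.415 1.404
v 0.309 1.165 2.916
v 0.836 1.969 2.166
v 0.122 2.36 3.073
v -0.969 2.636 2.603
v 0.349 0.944 1.717
v -0.742 1.22 1.247
v 0.187 2.003 1.134
v 0.046 2.878 1.972
v -0.666 0.702 2.348
v -0.807 1.577 3.186
v -1.347 2.052 1.712
v 0.727 1.528 2.608
v 0.307 1.758 3.142
v 0.617 2.23 2.7
v -1.371 2.182 2.417
v -1.061 2.655 1.976
v -0.444 2.622 2.957
v 0.441 0.925 2.344
v 0.751 1.398 1.903
v -1.237 1.35 1.62
v -0.927 1.822 1.178
v -0.176 0.958 1.363
v -0.382 2.282 1.112
v 0.656 2.02 1.56
v 0.369 1.418 1.297
v -0.272 1.58 1.02
v -0.464 2.797 1.605
v 0.573 2.534 2.053
v 0.153 2.764 2.586
v -0.488 2.927 2.309
v 0.192 2.554 1.446
v -1.193 1.046 2.267
v -0.156 0.783 2.715
v -0.132 0.653 2.011
v -0.773 0.816 1.734
v -1.276 1.56 2.76
v -0.238 1.298 3.208
v -0.348 2 3.3
v -0.989 2.162 3.023
v -0.812 1.026 2.874
v -2.413 3.471 2.614
v -1.743 3.973 2.995
v -3.647 4.289 3.706
v -1.947 4.261 2.549
v -2.328 4.248 2.128
v -2.743 3.937 1.892
v -3.031 3.449 1.932
v -3.083 2.969 2.233
v -2.879 2.681 2.678
v -2.498 2.694 3.099
v -2.083 3.005 3.335
v -1.795 3.493 3.295
v -0.651 -4.021 -0.479
v -1.553 -3.159 0.705
v 0.286 -3.237 -0.336
v -0.616 -2.376 0.848
v -0.104 -4.864 0.552
v -1.006 -4.003 1.736
v 0.833 -4.081 0.695
v -0.069 -3.219 1.879
f 2 1 4
f 2 4 3
f 4 1 5
f 4 5 3
f 5 1 6
f 5 6 3
f 6 1 7
f 6 7 3
f 7 1 8
f 7 8 3
f 8 1 9
f 8 9 3
f 9 1 10
f 9 10 3
f 10 1 11
f 10 11 3
f 11 1 12
f 11 12 3
f 12 1 13
f 12 13 3
f 13 1 2
f 13 2 3
f 15 17 14
f 18 15 14
f 14 17 16
f 16 18 14
f 15 21 17
f 19 15 18
f 19 21 15
f 17 21 16
f 20 18 16
f 16 21 20
f 20 19 18
f 21 19 20
f 22 59 38
f 59 33 62
f 38 62 27
f 59 62 38
f 22 38 34
f 38 27 39
f 34 39 23
f 38 39 34
f 22 34 43
f 34 23 44
f 43 44 29
f 34 44 43
f 22 43 55
f 43 29 58
f 55 58 32
f 43 58 55
f 22 55 59
f 55 32 63
f 59 63 33
f 55 63 59
f 23 39 50
f 39 27 53
f 50 53 31
f 39 53 50
f 27 62 40
f 62 33 61
f 40 61 26
f 62 61 40
f 33 63 60
f 63 32 56
f 60 56 24
f 63 56 60
f 32 58 57
f 58 29 45
f 57 45 28
f 58 45 57
f 29 44 49
f 44 23 46
f 49 46 30
f 44 46 49
f 25 51 37
f 51 31 52
f 37 52 26
f 51 52 37
f 25 37 35
f 37 26 36
f 35 36 24
f 37 36 35
f 25 35 42
f 35 24 41
f 42 41 28
f 35 41 42
f 25 42 47
f 42 28 48
f 47 48 30
f 42 48 47
f 25 47 51
f 47 30 54
f 51 54 31
f 47 54 51
f 26 52 40
f 52 31 53
f 40 53 27
f 52 53 40
f 24 36 60
f 36 26 61
f 60 61 33
f 36 61 60
f 28 41 57
f 41 24 56
f 57 56 32
f 41 56 57
f 30 48 49
f 48 28 45
f 49 45 29
f 48 45 49
f 31 54 50
f 54 30 46
f 50 46 23
f 54 46 50
f 65 64 67
f 65 67 66
f 67 64 68
f 67 68 66
f 68 64 69
f 68 69 66
f 69 64 70
f 69 70 66
f 70 64 71
f 70 71 66
f 71 64 72
f 71 72 66
f 72 64 73
f 72 73 66
f 73 64 74
f 73 74 66
f 74 64 75
f 74 75 66
f 75 64 65
f 75 65 66
f 77 79 76
f 80 77 76
f 76 79 78
f 78 80 76
f 77 83 79
f 81 77 80
f 81 83 77
f 79 83 78
f 82 80 78
f 78 83 82
f 82 81 80
f 83 81 82



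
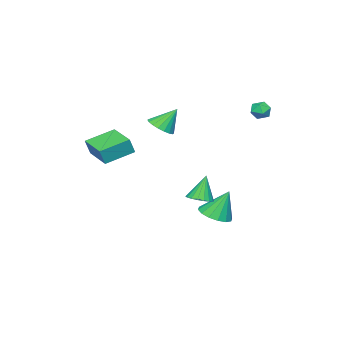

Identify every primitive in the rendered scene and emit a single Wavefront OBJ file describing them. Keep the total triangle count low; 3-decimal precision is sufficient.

v 1.962 0.349 2.755
v 2.637 0.045 3.231
v 1.358 1.031 4.045
v 2.767 0.394 3.108
v 2.737 0.733 2.914
v 2.554 0.996 2.689
v 2.254 1.131 2.477
v 1.896 1.111 2.32
v 1.551 0.94 2.249
v 1.287 0.652 2.278
v 1.157 0.303 2.402
v 1.187 -0.036 2.595
v 1.37 -0.299 2.82
v 1.67 -0.434 3.032
v 2.028 -0.414 3.189
v 2.373 -0.243 3.26
v -3.094 4.232 3.609
v -2.502 4.091 3.275
v -3.458 3.189 3.405
v -2.866 3.048 3.071
v -2.862 3.143 3.758
v -2.638 3.788 3.885
v -3.322 3.492 2.795
v -3.098 4.137 2.922
v -2.643 3.634 2.772
v -2.359 3.418 3.367
v -3.601 3.862 3.313
v -3.317 3.646 3.908
v -1.84 1.377 -4.877
v -1.142 0.681 -4.459
v -2.24 2.063 -3.063
v -0.845 1.136 -4.566
v -0.814 1.655 -4.756
v -1.058 2.1 -4.978
v -1.511 2.351 -5.173
v -2.053 2.341 -5.289
v -2.537 2.072 -5.294
v -2.835 1.617 -5.188
v -2.866 1.098 -4.998
v -2.622 0.653 -4.775
v -2.168 0.402 -4.58
v -1.627 0.412 -4.464
v 2.177 -2.327 1.172
v 2.544 -2.41 2.174
v 3.096 -0.56 0.982
v 3.462 -0.643 1.984
v 3.718 -3.197 0.536
v 4.084 -3.28 1.538
v 4.636 -1.43 0.346
v 5.003 -1.513 1.348
v 1.425 2.598 -2.38
v 1.916 3.218 -2.257
v 0.915 2.682 -0.76
v 1.614 3.375 -2.36
v 1.274 3.379 -2.467
v 0.965 3.228 -2.557
v 0.746 2.952 -2.612
v 0.662 2.606 -2.621
v 0.729 2.259 -2.581
v 0.934 1.979 -2.502
v 1.236 1.821 -2.399
v 1.576 1.818 -2.292
v 1.886 1.969 -2.202
v 2.104 2.244 -2.148
v 2.188 2.59 -2.139
v 2.121 2.938 -2.178
f 2 1 4
f 2 4 3
f 4 1 5
f 4 5 3
f 5 1 6
f 5 6 3
f 6 1 7
f 6 7 3
f 7 1 8
f 7 8 3
f 8 1 9
f 8 9 3
f 9 1 10
f 9 10 3
f 10 1 11
f 10 11 3
f 11 1 12
f 11 12 3
f 12 1 13
f 12 13 3
f 13 1 14
f 13 14 3
f 14 1 15
f 14 15 3
f 15 1 16
f 15 16 3
f 16 1 2
f 16 2 3
f 17 28 22
f 17 22 18
f 17 18 24
f 17 24 27
f 17 27 28
f 18 22 26
f 22 28 21
f 28 27 19
f 27 24 23
f 24 18 25
f 20 26 21
f 20 21 19
f 20 19 23
f 20 23 25
f 20 25 26
f 21 26 22
f 19 21 28
f 23 19 27
f 25 23 24
f 26 25 18
f 30 29 32
f 30 32 31
f 32 29 33
f 32 33 31
f 33 29 34
f 33 34 31
f 34 29 35
f 34 35 31
f 35 29 36
f 35 36 31
f 36 29 37
f 36 37 31
f 37 29 38
f 37 38 31
f 38 29 39
f 38 39 31
f 39 29 40
f 39 40 31
f 40 29 41
f 40 41 31
f 41 29 42
f 41 42 31
f 42 29 30
f 42 30 31
f 44 46 43
f 47 44 43
f 43 46 45
f 45 47 43
f 44 50 46
f 48 44 47
f 48 50 44
f 46 50 45
f 49 47 45
f 45 50 49
f 49 48 47
f 50 48 49
f 52 51 54
f 52 54 53
f 54 51 55
f 54 55 53
f 55 51 56
f 55 56 53
f 56 51 57
f 56 57 53
f 57 51 58
f 57 58 53
f 58 51 59
f 58 59 53
f 59 51 60
f 59 60 53
f 60 51 61
f 60 61 53
f 61 51 62
f 61 62 53
f 62 51 63
f 62 63 53
f 63 51 64
f 63 64 53
f 64 51 65
f 64 65 53
f 65 51 66
f 65 66 53
f 66 51 52
f 66 52 53



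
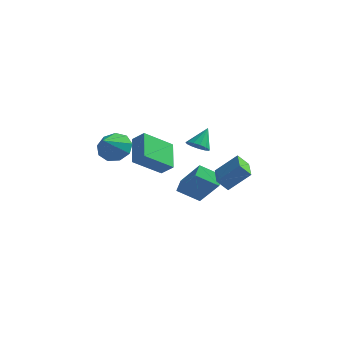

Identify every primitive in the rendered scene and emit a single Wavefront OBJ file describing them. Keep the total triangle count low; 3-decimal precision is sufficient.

v -2.561 -2.402 2.947
v -1.61 -2.449 2.678
v -2.379 -3.758 3.833
v -1.672 -2.087 3.247
v -2.15 -1.871 3.675
v -2.821 -1.904 3.763
v -3.37 -2.17 3.469
v -3.541 -2.544 2.931
v -3.253 -2.852 2.401
v -2.642 -2.949 2.126
v -1.993 -2.79 2.236
v -4.117 1.714 0.371
v -3.337 1.698 0.964
v -4.97 3.076 1.527
v -4.191 3.061 2.12
v -3.209 3.259 -0.78
v -2.43 3.244 -0.187
v -4.063 4.622 0.376
v -3.283 4.606 0.969
v 2.793 0.014 0.155
v 2.306 -0.343 0.795
v 1.827 1.529 0.265
v 1.341 1.172 0.905
v 3.819 0.588 1.255
v 3.333 0.231 1.895
v 2.854 2.103 1.365
v 2.367 1.746 2.005
v -0.95 1.091 -0.967
v -1.175 1.909 -0.539
v 0.091 1.781 -1.742
v -0.134 2.599 -1.314
v 0.454 0.681 0.554
v 0.229 1.499 0.982
v 1.495 1.371 -0.221
v 1.27 2.189 0.207
v -0.7 2.886 1.785
v -0.011 2.97 1.636
v -0.56 3.734 2.915
v -0.205 3.261 1.442
v -0.556 3.433 1.356
v -0.952 3.431 1.407
v -1.269 3.256 1.577
v -1.405 2.963 1.814
v -1.317 2.646 2.041
v -1.033 2.405 2.187
v -0.643 2.316 2.205
v -0.272 2.409 2.09
v -0.036 2.652 1.878
f 2 1 4
f 2 4 3
f 4 1 5
f 4 5 3
f 5 1 6
f 5 6 3
f 6 1 7
f 6 7 3
f 7 1 8
f 7 8 3
f 8 1 9
f 8 9 3
f 9 1 10
f 9 10 3
f 10 1 11
f 10 11 3
f 11 1 2
f 11 2 3
f 13 15 12
f 16 13 12
f 12 15 14
f 14 16 12
f 13 19 15
f 17 13 16
f 17 19 13
f 15 19 14
f 18 16 14
f 14 19 18
f 18 17 16
f 19 17 18
f 21 23 20
f 24 21 20
f 20 23 22
f 22 24 20
f 21 27 23
f 25 21 24
f 25 27 21
f 23 27 22
f 26 24 22
f 22 27 26
f 26 25 24
f 27 25 26
f 29 31 28
f 32 29 28
f 28 31 30
f 30 32 28
f 29 35 31
f 33 29 32
f 33 35 29
f 31 35 30
f 34 32 30
f 30 35 34
f 34 33 32
f 35 33 34
f 37 36 39
f 37 39 38
f 39 36 40
f 39 40 38
f 40 36 41
f 40 41 38
f 41 36 42
f 41 42 38
f 42 36 43
f 42 43 38
f 43 36 44
f 43 44 38
f 44 36 45
f 44 45 38
f 45 36 46
f 45 46 38
f 46 36 47
f 46 47 38
f 47 36 48
f 47 48 38
f 48 36 37
f 48 37 38



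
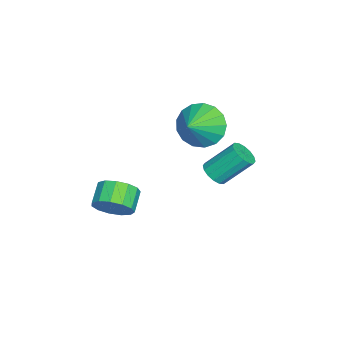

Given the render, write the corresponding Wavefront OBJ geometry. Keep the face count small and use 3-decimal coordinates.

v 1.595 -2.756 -3.139
v 1.964 -3.202 -2.503
v 1.074 -3.171 -1.965
v 0.705 -2.724 -2.601
v 2.04 -2.734 -2.404
v 1.151 -2.702 -1.866
v 1.976 -2.273 -2.538
v 1.086 -2.241 -2
v 1.79 -1.965 -2.863
v 0.901 -1.933 -2.325
v 1.542 -1.908 -3.276
v 0.653 -1.877 -2.737
v 1.311 -2.121 -3.645
v 0.422 -2.089 -3.106
v 1.17 -2.535 -3.854
v 0.281 -2.503 -3.315
v 1.164 -3.019 -3.835
v 0.274 -2.987 -3.297
v 1.294 -3.419 -3.596
v 0.405 -3.388 -3.058
v 1.52 -3.61 -3.212
v 0.631 -3.578 -2.674
v 1.77 -3.529 -2.805
v 0.88 -3.497 -2.266
v -2.748 -0.182 -1.012
v -2.251 -0.425 -1.952
v -1.532 -0.498 -0.288
v -2.157 0.085 -1.888
v -2.198 0.533 -1.624
v -2.365 0.817 -1.22
v -2.62 0.872 -0.768
v -2.904 0.686 -0.372
v -3.152 0.301 -0.123
v -3.308 -0.195 -0.077
v -3.336 -0.688 -0.246
v -3.228 -1.065 -0.59
v -3.011 -1.24 -1.031
v -2.734 -1.172 -1.468
v -2.459 -0.878 -1.8
v -3.634 0.205 -4.58
v -3.09 0.517 -4.747
v -3.381 1.688 -3.507
v -3.926 1.375 -3.34
v -3.331 0.657 -4.935
v -3.622 1.827 -3.695
v -3.654 0.675 -5.028
v -3.945 1.845 -3.788
v -3.972 0.567 -5.001
v -4.263 1.738 -3.761
v -4.199 0.362 -4.861
v -4.49 1.533 -3.621
v -4.275 0.115 -4.646
v -4.566 1.286 -3.406
v -4.179 -0.108 -4.413
v -4.47 1.063 -3.173
v -3.938 -0.247 -4.225
v -4.229 0.923 -2.985
v -3.615 -0.265 -4.132
v -3.906 0.905 -2.892
v -3.297 -0.158 -4.159
v -3.588 1.013 -2.919
v -3.07 0.047 -4.299
v -3.361 1.218 -3.059
v -2.994 0.294 -4.514
v -3.285 1.465 -3.274
f 2 1 5
f 2 5 3
f 3 5 6
f 3 6 4
f 5 1 7
f 5 7 6
f 6 7 8
f 6 8 4
f 7 1 9
f 7 9 8
f 8 9 10
f 8 10 4
f 9 1 11
f 9 11 10
f 10 11 12
f 10 12 4
f 11 1 13
f 11 13 12
f 12 13 14
f 12 14 4
f 13 1 15
f 13 15 14
f 14 15 16
f 14 16 4
f 15 1 17
f 15 17 16
f 16 17 18
f 16 18 4
f 17 1 19
f 17 19 18
f 18 19 20
f 18 20 4
f 19 1 21
f 19 21 20
f 20 21 22
f 20 22 4
f 21 1 23
f 21 23 22
f 22 23 24
f 22 24 4
f 23 1 2
f 23 2 24
f 24 2 3
f 24 3 4
f 26 25 28
f 26 28 27
f 28 25 29
f 28 29 27
f 29 25 30
f 29 30 27
f 30 25 31
f 30 31 27
f 31 25 32
f 31 32 27
f 32 25 33
f 32 33 27
f 33 25 34
f 33 34 27
f 34 25 35
f 34 35 27
f 35 25 36
f 35 36 27
f 36 25 37
f 36 37 27
f 37 25 38
f 37 38 27
f 38 25 39
f 38 39 27
f 39 25 26
f 39 26 27
f 41 40 44
f 41 44 42
f 42 44 45
f 42 45 43
f 44 40 46
f 44 46 45
f 45 46 47
f 45 47 43
f 46 40 48
f 46 48 47
f 47 48 49
f 47 49 43
f 48 40 50
f 48 50 49
f 49 50 51
f 49 51 43
f 50 40 52
f 50 52 51
f 51 52 53
f 51 53 43
f 52 40 54
f 52 54 53
f 53 54 55
f 53 55 43
f 54 40 56
f 54 56 55
f 55 56 57
f 55 57 43
f 56 40 58
f 56 58 57
f 57 58 59
f 57 59 43
f 58 40 60
f 58 60 59
f 59 60 61
f 59 61 43
f 60 40 62
f 60 62 61
f 61 62 63
f 61 63 43
f 62 40 64
f 62 64 63
f 63 64 65
f 63 65 43
f 64 40 41
f 64 41 65
f 65 41 42
f 65 42 43



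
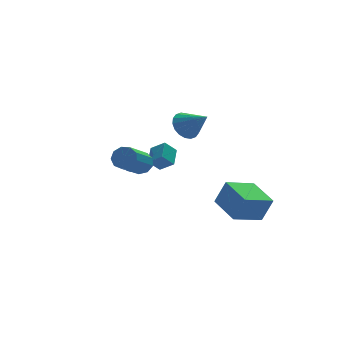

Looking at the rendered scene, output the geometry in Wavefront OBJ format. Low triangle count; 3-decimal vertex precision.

v 2.79 -1.151 -1.728
v 3.329 -1.288 -0.389
v 2.565 0.665 -1.452
v 3.104 0.528 -0.113
v 4.456 -0.848 -2.367
v 4.995 -0.985 -1.028
v 4.231 0.968 -2.091
v 4.77 0.831 -0.752
v -1.49 0.212 2.451
v -0.957 -0.012 2.79
v -2.197 -1.095 4.027
v -2.73 -0.872 3.689
v -1.11 0.378 2.978
v -2.35 -0.706 4.215
v -1.441 0.689 2.919
v -2.681 -0.395 4.156
v -1.794 0.778 2.642
v -3.035 -0.306 3.879
v -2.006 0.601 2.275
v -3.246 -0.483 3.512
v -1.976 0.243 1.991
v -3.216 -0.841 3.228
v -1.718 -0.13 1.923
v -2.959 -1.214 3.16
v -1.354 -0.343 2.102
v -2.594 -1.427 3.339
v -1.053 -0.296 2.444
v -2.294 -1.38 3.681
v -1.018 3.939 0.652
v -0.436 4.112 0.116
v -0.444 2.788 0.904
v 0.138 2.961 0.368
v 0.092 3.375 1.062
v -0.263 4.086 0.907
v -0.617 2.814 0.113
v -0.972 3.525 -0.042
v -0.189 3.417 -0.217
v 0.249 3.763 0.369
v -1.129 3.137 0.651
v -0.691 3.483 1.237
v 0.575 2.967 0.012
v -0.037 3.029 0.656
v 1.093 3.899 0.414
v 0.481 3.961 1.058
v 1.119 2.419 0.582
v 0.507 2.481 1.226
v 1.637 3.351 0.984
v 1.025 3.413 1.628
v 2.339 3.85 2.357
v 2.949 4.449 2.566
v 3.041 2.77 3.403
v 2.666 4.518 2.828
v 2.318 4.455 2.996
v 1.974 4.272 3.038
v 1.703 4.006 2.945
v 1.557 3.709 2.735
v 1.566 3.439 2.451
v 1.729 3.252 2.148
v 2.012 3.183 1.886
v 2.36 3.246 1.718
v 2.704 3.429 1.676
v 2.975 3.695 1.769
v 3.121 3.992 1.979
v 3.111 4.262 2.263
f 2 4 1
f 5 2 1
f 1 4 3
f 3 5 1
f 2 8 4
f 6 2 5
f 6 8 2
f 4 8 3
f 7 5 3
f 3 8 7
f 7 6 5
f 8 6 7
f 10 9 13
f 10 13 11
f 11 13 14
f 11 14 12
f 13 9 15
f 13 15 14
f 14 15 16
f 14 16 12
f 15 9 17
f 15 17 16
f 16 17 18
f 16 18 12
f 17 9 19
f 17 19 18
f 18 19 20
f 18 20 12
f 19 9 21
f 19 21 20
f 20 21 22
f 20 22 12
f 21 9 23
f 21 23 22
f 22 23 24
f 22 24 12
f 23 9 25
f 23 25 24
f 24 25 26
f 24 26 12
f 25 9 27
f 25 27 26
f 26 27 28
f 26 28 12
f 27 9 10
f 27 10 28
f 28 10 11
f 28 11 12
f 29 40 34
f 29 34 30
f 29 30 36
f 29 36 39
f 29 39 40
f 30 34 38
f 34 40 33
f 40 39 31
f 39 36 35
f 36 30 37
f 32 38 33
f 32 33 31
f 32 31 35
f 32 35 37
f 32 37 38
f 33 38 34
f 31 33 40
f 35 31 39
f 37 35 36
f 38 37 30
f 42 44 41
f 45 42 41
f 41 44 43
f 43 45 41
f 42 48 44
f 46 42 45
f 46 48 42
f 44 48 43
f 47 45 43
f 43 48 47
f 47 46 45
f 48 46 47
f 50 49 52
f 50 52 51
f 52 49 53
f 52 53 51
f 53 49 54
f 53 54 51
f 54 49 55
f 54 55 51
f 55 49 56
f 55 56 51
f 56 49 57
f 56 57 51
f 57 49 58
f 57 58 51
f 58 49 59
f 58 59 51
f 59 49 60
f 59 60 51
f 60 49 61
f 60 61 51
f 61 49 62
f 61 62 51
f 62 49 63
f 62 63 51
f 63 49 64
f 63 64 51
f 64 49 50
f 64 50 51



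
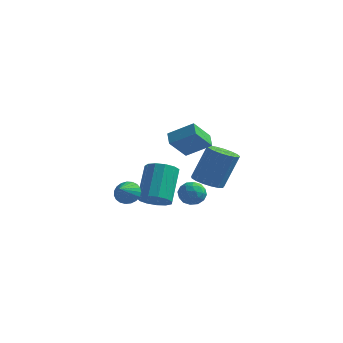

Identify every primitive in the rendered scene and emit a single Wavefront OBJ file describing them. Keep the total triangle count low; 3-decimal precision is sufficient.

v -1.085 -0.632 -0.984
v -0.369 -0.393 -1.039
v -0.691 -1.787 -0.881
v 0.025 -1.548 -0.936
v -0.382 -1.384 -0.32
v -0.626 -0.67 -0.383
v -0.434 -1.51 -1.537
v -0.678 -0.796 -1.6
v 0.033 -0.935 -1.381
v 0.065 -0.857 -0.628
v -1.125 -1.323 -1.292
v -1.093 -1.245 -0.539
v -0.762 -0.411 -1.02
v -0.298 -1.769 -0.9
v -0.538 -1.673 -0.537
v -0.117 -1.532 -0.57
v -0.913 -0.574 -0.635
v -0.492 -0.433 -0.667
v -0.5 -1.016 -0.244
v -0.568 -1.747 -1.253
v -0.147 -1.606 -1.285
v -0.943 -0.648 -1.35
v -0.522 -0.507 -1.383
v -0.56 -1.164 -1.676
v -0.104 -0.589 -1.254
v 0.127 -1.268 -1.193
v -0.142 -1.246 -1.547
v -0.286 -0.826 -1.584
v -0.086 -0.543 -0.811
v 0.146 -1.222 -0.751
v -0.093 -1.126 -0.389
v -0.237 -0.706 -0.426
v 0.151 -0.862 -1.013
v -1.206 -0.958 -1.169
v -0.974 -1.637 -1.109
v -0.823 -1.474 -1.494
v -0.967 -1.054 -1.531
v -1.187 -0.912 -0.727
v -0.956 -1.591 -0.666
v -0.774 -1.354 -0.336
v -0.918 -0.934 -0.373
v -1.211 -1.318 -0.907
v -2.923 -3.297 -0.466
v -2.243 -3.172 -0.356
v -2.857 -4.263 0.226
v -2.368 -3.024 -0.138
v -2.588 -2.924 0.023
v -2.867 -2.888 0.1
v -3.155 -2.923 0.079
v -3.403 -3.023 -0.036
v -3.568 -3.169 -0.226
v -3.622 -3.338 -0.456
v -3.555 -3.5 -0.689
v -3.378 -3.627 -0.883
v -3.123 -3.696 -1.005
v -2.834 -3.697 -1.033
v -2.559 -3.628 -0.964
v -2.348 -3.502 -0.808
v -2.236 -3.341 -0.593
v -2.692 -0.829 -2.048
v -2.003 -0.355 -2.352
v -2.338 1.143 -0.775
v -3.028 0.669 -0.472
v -2.408 -0.188 -2.596
v -2.743 1.309 -1.02
v -2.903 -0.225 -2.667
v -3.238 1.273 -1.09
v -3.331 -0.453 -2.541
v -3.666 1.045 -0.965
v -3.557 -0.801 -2.259
v -3.892 0.697 -0.682
v -3.508 -1.157 -1.91
v -3.843 0.34 -0.333
v -3.2 -1.41 -1.604
v -3.535 0.088 -0.028
v -2.731 -1.478 -1.44
v -3.066 0.02 0.136
v -2.25 -1.34 -1.469
v -2.585 0.158 0.107
v -1.909 -1.039 -1.682
v -2.244 0.458 -0.105
v -1.817 -0.672 -2.011
v -2.152 0.825 -0.434
v -1.354 2.446 -1.856
v -0.887 3.118 -2.23
v -0.338 3.846 -0.239
v -0.806 3.174 0.136
v -1.282 3.282 -2.181
v -0.733 4.01 -0.19
v -1.694 3.255 -2.058
v -1.145 3.982 -0.066
v -2.028 3.042 -1.888
v -1.479 3.77 0.104
v -2.208 2.693 -1.711
v -1.659 3.421 0.281
v -2.192 2.287 -1.567
v -1.643 3.015 0.425
v -1.984 1.918 -1.489
v -1.435 2.646 0.502
v -1.632 1.67 -1.495
v -1.083 2.397 0.496
v -1.217 1.599 -1.584
v -0.668 2.327 0.407
v -0.833 1.723 -1.735
v -0.284 2.451 0.256
v -0.568 2.012 -1.914
v -0.019 2.74 0.078
v -0.484 2.401 -2.079
v 0.065 3.129 -0.088
v -0.599 2.8 -2.193
v -0.05 3.528 -0.202
v -2.512 0.215 2.233
v -1.247 0.567 3.037
v -2.058 1.16 1.105
v -0.793 1.512 1.91
v -2.107 -0.412 1.87
v -0.842 -0.06 2.675
v -1.653 0.533 0.743
v -0.388 0.885 1.547
f 1 38 17
f 38 12 41
f 17 41 6
f 38 41 17
f 1 17 13
f 17 6 18
f 13 18 2
f 17 18 13
f 1 13 22
f 13 2 23
f 22 23 8
f 13 23 22
f 1 22 34
f 22 8 37
f 34 37 11
f 22 37 34
f 1 34 38
f 34 11 42
f 38 42 12
f 34 42 38
f 2 18 29
f 18 6 32
f 29 32 10
f 18 32 29
f 6 41 19
f 41 12 40
f 19 40 5
f 41 40 19
f 12 42 39
f 42 11 35
f 39 35 3
f 42 35 39
f 11 37 36
f 37 8 24
f 36 24 7
f 37 24 36
f 8 23 28
f 23 2 25
f 28 25 9
f 23 25 28
f 4 30 16
f 30 10 31
f 16 31 5
f 30 31 16
f 4 16 14
f 16 5 15
f 14 15 3
f 16 15 14
f 4 14 21
f 14 3 20
f 21 20 7
f 14 20 21
f 4 21 26
f 21 7 27
f 26 27 9
f 21 27 26
f 4 26 30
f 26 9 33
f 30 33 10
f 26 33 30
f 5 31 19
f 31 10 32
f 19 32 6
f 31 32 19
f 3 15 39
f 15 5 40
f 39 40 12
f 15 40 39
f 7 20 36
f 20 3 35
f 36 35 11
f 20 35 36
f 9 27 28
f 27 7 24
f 28 24 8
f 27 24 28
f 10 33 29
f 33 9 25
f 29 25 2
f 33 25 29
f 44 43 46
f 44 46 45
f 46 43 47
f 46 47 45
f 47 43 48
f 47 48 45
f 48 43 49
f 48 49 45
f 49 43 50
f 49 50 45
f 50 43 51
f 50 51 45
f 51 43 52
f 51 52 45
f 52 43 53
f 52 53 45
f 53 43 54
f 53 54 45
f 54 43 55
f 54 55 45
f 55 43 56
f 55 56 45
f 56 43 57
f 56 57 45
f 57 43 58
f 57 58 45
f 58 43 59
f 58 59 45
f 59 43 44
f 59 44 45
f 61 60 64
f 61 64 62
f 62 64 65
f 62 65 63
f 64 60 66
f 64 66 65
f 65 66 67
f 65 67 63
f 66 60 68
f 66 68 67
f 67 68 69
f 67 69 63
f 68 60 70
f 68 70 69
f 69 70 71
f 69 71 63
f 70 60 72
f 70 72 71
f 71 72 73
f 71 73 63
f 72 60 74
f 72 74 73
f 73 74 75
f 73 75 63
f 74 60 76
f 74 76 75
f 75 76 77
f 75 77 63
f 76 60 78
f 76 78 77
f 77 78 79
f 77 79 63
f 78 60 80
f 78 80 79
f 79 80 81
f 79 81 63
f 80 60 82
f 80 82 81
f 81 82 83
f 81 83 63
f 82 60 61
f 82 61 83
f 83 61 62
f 83 62 63
f 85 84 88
f 85 88 86
f 86 88 89
f 86 89 87
f 88 84 90
f 88 90 89
f 89 90 91
f 89 91 87
f 90 84 92
f 90 92 91
f 91 92 93
f 91 93 87
f 92 84 94
f 92 94 93
f 93 94 95
f 93 95 87
f 94 84 96
f 94 96 95
f 95 96 97
f 95 97 87
f 96 84 98
f 96 98 97
f 97 98 99
f 97 99 87
f 98 84 100
f 98 100 99
f 99 100 101
f 99 101 87
f 100 84 102
f 100 102 101
f 101 102 103
f 101 103 87
f 102 84 104
f 102 104 103
f 103 104 105
f 103 105 87
f 104 84 106
f 104 106 105
f 105 106 107
f 105 107 87
f 106 84 108
f 106 108 107
f 107 108 109
f 107 109 87
f 108 84 110
f 108 110 109
f 109 110 111
f 109 111 87
f 110 84 85
f 110 85 111
f 111 85 86
f 111 86 87
f 113 115 112
f 116 113 112
f 112 115 114
f 114 116 112
f 113 119 115
f 117 113 116
f 117 119 113
f 115 119 114
f 118 116 114
f 114 119 118
f 118 117 116
f 119 117 118



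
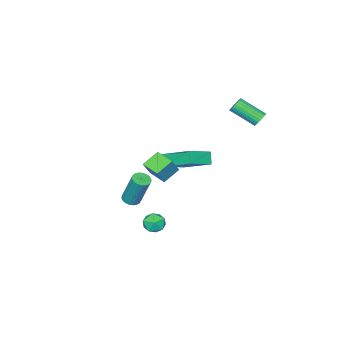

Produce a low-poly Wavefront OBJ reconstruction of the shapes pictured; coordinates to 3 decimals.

v 2.928 1.057 2.825
v 3.529 1.127 3.803
v 3.039 2.162 2.678
v 3.641 2.231 3.656
v 3.859 0.889 2.264
v 4.461 0.958 3.242
v 3.971 1.993 2.117
v 4.572 2.063 3.095
v 2.023 0.003 -3.64
v 2.573 -0.481 -3.717
v 1.327 -0.859 -3.203
v 1.877 -1.343 -3.28
v 1.924 -0.81 -2.775
v 2.354 -0.277 -3.045
v 1.546 -1.063 -3.875
v 1.976 -0.53 -4.145
v 2.278 -1.139 -3.863
v 2.511 -0.983 -3.182
v 1.389 -0.357 -3.738
v 1.622 -0.201 -3.057
v 1.33 -3 -2.956
v 1.875 -2.931 -2.972
v 1.836 -2.151 -1.001
v 1.29 -2.22 -0.984
v 1.799 -2.731 -3.053
v 1.76 -1.951 -1.082
v 1.642 -2.577 -3.117
v 1.603 -1.797 -1.146
v 1.431 -2.497 -3.153
v 1.392 -1.717 -1.182
v 1.203 -2.503 -3.155
v 1.164 -1.723 -1.184
v 0.996 -2.596 -3.122
v 0.957 -1.816 -1.151
v 0.847 -2.758 -3.061
v 0.808 -1.978 -1.09
v 0.781 -2.962 -2.981
v 0.742 -2.182 -1.01
v 0.811 -3.173 -2.897
v 0.772 -2.393 -0.926
v 0.93 -3.354 -2.824
v 0.891 -2.574 -0.852
v 1.118 -3.473 -2.772
v 1.079 -2.694 -0.801
v 1.342 -3.511 -2.753
v 1.303 -2.731 -0.782
v 1.565 -3.46 -2.769
v 1.526 -2.681 -0.798
v 1.747 -3.33 -2.817
v 1.708 -2.551 -0.846
v 1.856 -3.143 -2.888
v 1.817 -2.363 -0.917
v 0.052 -0.324 1.214
v -0.099 1.518 2.231
v 0.403 0.056 0.578
v 0.252 1.898 1.595
v 1.448 -0.558 1.845
v 1.297 1.284 2.862
v 1.799 -0.178 1.209
v 1.648 1.664 2.226
v -3.286 2.199 3.538
v -2.84 2.229 3.314
v -2.307 0.891 4.199
v -2.754 0.861 4.422
v -2.812 2.343 3.47
v -2.28 1.005 4.355
v -2.857 2.435 3.636
v -2.324 1.097 4.521
v -2.966 2.491 3.788
v -2.434 1.153 4.672
v -3.125 2.503 3.901
v -2.593 1.165 4.785
v -3.308 2.468 3.958
v -2.776 1.13 4.843
v -3.488 2.393 3.952
v -2.956 1.055 4.837
v -3.637 2.288 3.883
v -3.105 0.95 4.767
v -3.733 2.169 3.761
v -3.2 0.831 4.646
v -3.76 2.055 3.605
v -3.228 0.717 4.49
v -3.716 1.963 3.439
v -3.183 0.625 4.324
v -3.606 1.907 3.288
v -3.074 0.569 4.172
v -3.447 1.895 3.175
v -2.915 0.557 4.059
v -3.264 1.93 3.117
v -2.732 0.592 4.002
v -3.084 2.005 3.123
v -2.552 0.667 4.008
v -2.935 2.11 3.193
v -2.403 0.772 4.077
f 2 4 1
f 5 2 1
f 1 4 3
f 3 5 1
f 2 8 4
f 6 2 5
f 6 8 2
f 4 8 3
f 7 5 3
f 3 8 7
f 7 6 5
f 8 6 7
f 9 20 14
f 9 14 10
f 9 10 16
f 9 16 19
f 9 19 20
f 10 14 18
f 14 20 13
f 20 19 11
f 19 16 15
f 16 10 17
f 12 18 13
f 12 13 11
f 12 11 15
f 12 15 17
f 12 17 18
f 13 18 14
f 11 13 20
f 15 11 19
f 17 15 16
f 18 17 10
f 22 21 25
f 22 25 23
f 23 25 26
f 23 26 24
f 25 21 27
f 25 27 26
f 26 27 28
f 26 28 24
f 27 21 29
f 27 29 28
f 28 29 30
f 28 30 24
f 29 21 31
f 29 31 30
f 30 31 32
f 30 32 24
f 31 21 33
f 31 33 32
f 32 33 34
f 32 34 24
f 33 21 35
f 33 35 34
f 34 35 36
f 34 36 24
f 35 21 37
f 35 37 36
f 36 37 38
f 36 38 24
f 37 21 39
f 37 39 38
f 38 39 40
f 38 40 24
f 39 21 41
f 39 41 40
f 40 41 42
f 40 42 24
f 41 21 43
f 41 43 42
f 42 43 44
f 42 44 24
f 43 21 45
f 43 45 44
f 44 45 46
f 44 46 24
f 45 21 47
f 45 47 46
f 46 47 48
f 46 48 24
f 47 21 49
f 47 49 48
f 48 49 50
f 48 50 24
f 49 21 51
f 49 51 50
f 50 51 52
f 50 52 24
f 51 21 22
f 51 22 52
f 52 22 23
f 52 23 24
f 54 56 53
f 57 54 53
f 53 56 55
f 55 57 53
f 54 60 56
f 58 54 57
f 58 60 54
f 56 60 55
f 59 57 55
f 55 60 59
f 59 58 57
f 60 58 59
f 62 61 65
f 62 65 63
f 63 65 66
f 63 66 64
f 65 61 67
f 65 67 66
f 66 67 68
f 66 68 64
f 67 61 69
f 67 69 68
f 68 69 70
f 68 70 64
f 69 61 71
f 69 71 70
f 70 71 72
f 70 72 64
f 71 61 73
f 71 73 72
f 72 73 74
f 72 74 64
f 73 61 75
f 73 75 74
f 74 75 76
f 74 76 64
f 75 61 77
f 75 77 76
f 76 77 78
f 76 78 64
f 77 61 79
f 77 79 78
f 78 79 80
f 78 80 64
f 79 61 81
f 79 81 80
f 80 81 82
f 80 82 64
f 81 61 83
f 81 83 82
f 82 83 84
f 82 84 64
f 83 61 85
f 83 85 84
f 84 85 86
f 84 86 64
f 85 61 87
f 85 87 86
f 86 87 88
f 86 88 64
f 87 61 89
f 87 89 88
f 88 89 90
f 88 90 64
f 89 61 91
f 89 91 90
f 90 91 92
f 90 92 64
f 91 61 93
f 91 93 92
f 92 93 94
f 92 94 64
f 93 61 62
f 93 62 94
f 94 62 63
f 94 63 64



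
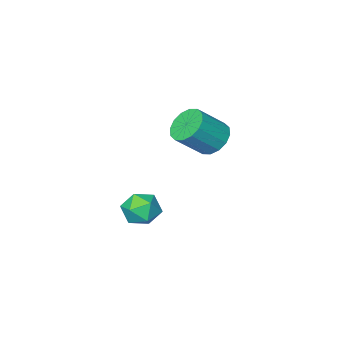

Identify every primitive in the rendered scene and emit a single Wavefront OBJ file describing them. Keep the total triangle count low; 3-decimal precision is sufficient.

v -0.506 2.453 3.498
v -0.012 2.563 2.986
v 0.94 2.397 3.87
v 0.446 2.287 4.382
v -0.083 2.901 3.126
v 0.87 2.735 4.01
v -0.267 3.119 3.366
v 0.686 2.953 4.25
v -0.515 3.159 3.641
v 0.437 2.992 4.525
v -0.761 3.009 3.878
v 0.191 2.843 4.762
v -0.939 2.711 4.013
v 0.014 2.544 4.897
v -1 2.343 4.01
v -0.048 2.177 4.894
v -0.93 2.005 3.87
v 0.023 1.839 4.754
v -0.746 1.787 3.63
v 0.207 1.621 4.514
v -0.497 1.748 3.355
v 0.455 1.581 4.239
v -0.251 1.897 3.118
v 0.701 1.731 4.002
v -0.074 2.196 2.983
v 0.879 2.029 3.867
v 1.631 1.808 -0.06
v 2.052 1.383 0.387
v 0.848 0.897 -0.187
v 1.269 0.472 0.26
v 0.899 1.057 0.541
v 1.383 1.62 0.619
v 1.517 0.66 -0.419
v 2.001 1.223 -0.341
v 1.982 0.674 0.165
v 1.6 0.92 0.758
v 1.3 1.36 -0.558
v 0.918 1.606 0.035
f 2 1 5
f 2 5 3
f 3 5 6
f 3 6 4
f 5 1 7
f 5 7 6
f 6 7 8
f 6 8 4
f 7 1 9
f 7 9 8
f 8 9 10
f 8 10 4
f 9 1 11
f 9 11 10
f 10 11 12
f 10 12 4
f 11 1 13
f 11 13 12
f 12 13 14
f 12 14 4
f 13 1 15
f 13 15 14
f 14 15 16
f 14 16 4
f 15 1 17
f 15 17 16
f 16 17 18
f 16 18 4
f 17 1 19
f 17 19 18
f 18 19 20
f 18 20 4
f 19 1 21
f 19 21 20
f 20 21 22
f 20 22 4
f 21 1 23
f 21 23 22
f 22 23 24
f 22 24 4
f 23 1 25
f 23 25 24
f 24 25 26
f 24 26 4
f 25 1 2
f 25 2 26
f 26 2 3
f 26 3 4
f 27 38 32
f 27 32 28
f 27 28 34
f 27 34 37
f 27 37 38
f 28 32 36
f 32 38 31
f 38 37 29
f 37 34 33
f 34 28 35
f 30 36 31
f 30 31 29
f 30 29 33
f 30 33 35
f 30 35 36
f 31 36 32
f 29 31 38
f 33 29 37
f 35 33 34
f 36 35 28



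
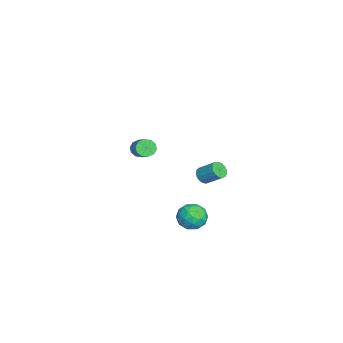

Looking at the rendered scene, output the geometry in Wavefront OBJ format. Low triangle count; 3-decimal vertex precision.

v 3.483 0.472 -3.401
v 4.244 0.103 -3.111
v 2.796 -0.023 -2.229
v 3.557 -0.392 -1.939
v 3.47 0.497 -1.955
v 3.894 0.803 -2.679
v 3.146 -0.723 -2.661
v 3.57 -0.417 -3.385
v 4.035 -0.636 -2.654
v 4.235 0.118 -2.218
v 2.805 -0.038 -3.122
v 3.005 0.716 -2.686
v 3.924 0.331 -3.359
v 3.116 -0.251 -1.981
v 3.065 0.272 -1.99
v 3.512 0.054 -1.82
v 3.718 0.743 -3.105
v 4.165 0.526 -2.935
v 3.71 0.757 -2.255
v 2.875 -0.446 -2.405
v 3.322 -0.663 -2.235
v 3.528 0.026 -3.52
v 3.975 -0.192 -3.35
v 3.33 -0.677 -3.085
v 4.248 -0.32 -2.92
v 3.845 -0.611 -2.231
v 3.603 -0.806 -2.655
v 3.852 -0.626 -3.081
v 4.366 0.123 -2.664
v 3.962 -0.168 -1.975
v 3.911 0.355 -1.984
v 4.16 0.535 -2.41
v 4.243 -0.311 -2.395
v 3.078 0.248 -3.365
v 2.674 -0.043 -2.676
v 2.88 -0.455 -2.93
v 3.129 -0.275 -3.356
v 3.195 0.691 -3.109
v 2.792 0.4 -2.42
v 3.188 0.706 -2.259
v 3.437 0.886 -2.685
v 2.797 0.391 -2.945
v -4.377 -3.242 -2.461
v -3.995 -3.489 -2.881
v -2.94 -3.086 -2.16
v -3.323 -2.838 -1.739
v -4.064 -3.126 -2.983
v -3.01 -2.723 -2.262
v -4.253 -2.807 -2.885
v -3.198 -2.404 -2.164
v -4.489 -2.654 -2.625
v -3.435 -2.251 -1.904
v -4.683 -2.726 -2.302
v -3.628 -2.323 -1.581
v -4.76 -2.994 -2.04
v -3.705 -2.591 -1.319
v -4.69 -3.357 -1.938
v -3.636 -2.954 -1.217
v -4.502 -3.676 -2.036
v -3.447 -3.273 -1.315
v -4.265 -3.829 -2.296
v -3.211 -3.426 -1.575
v -4.072 -3.757 -2.619
v -3.017 -3.354 -1.898
v 2.488 0.583 -0.105
v 2.717 0.201 0.218
v 3.121 1.075 0.967
v 2.892 1.457 0.645
v 2.907 0.26 0.046
v 3.311 1.134 0.795
v 3.001 0.394 -0.161
v 3.406 1.268 0.588
v 2.977 0.571 -0.354
v 3.382 1.444 0.395
v 2.842 0.75 -0.491
v 3.246 1.624 0.258
v 2.625 0.892 -0.539
v 3.03 1.765 0.21
v 2.377 0.962 -0.487
v 2.781 1.836 0.262
v 2.154 0.946 -0.348
v 2.558 1.82 0.401
v 2.008 0.847 -0.153
v 2.412 1.721 0.596
v 1.971 0.687 0.053
v 2.376 1.561 0.802
v 2.053 0.503 0.223
v 2.458 1.377 0.972
v 2.235 0.338 0.318
v 2.639 1.212 1.067
v 2.474 0.229 0.316
v 2.879 1.103 1.065
f 1 38 17
f 38 12 41
f 17 41 6
f 38 41 17
f 1 17 13
f 17 6 18
f 13 18 2
f 17 18 13
f 1 13 22
f 13 2 23
f 22 23 8
f 13 23 22
f 1 22 34
f 22 8 37
f 34 37 11
f 22 37 34
f 1 34 38
f 34 11 42
f 38 42 12
f 34 42 38
f 2 18 29
f 18 6 32
f 29 32 10
f 18 32 29
f 6 41 19
f 41 12 40
f 19 40 5
f 41 40 19
f 12 42 39
f 42 11 35
f 39 35 3
f 42 35 39
f 11 37 36
f 37 8 24
f 36 24 7
f 37 24 36
f 8 23 28
f 23 2 25
f 28 25 9
f 23 25 28
f 4 30 16
f 30 10 31
f 16 31 5
f 30 31 16
f 4 16 14
f 16 5 15
f 14 15 3
f 16 15 14
f 4 14 21
f 14 3 20
f 21 20 7
f 14 20 21
f 4 21 26
f 21 7 27
f 26 27 9
f 21 27 26
f 4 26 30
f 26 9 33
f 30 33 10
f 26 33 30
f 5 31 19
f 31 10 32
f 19 32 6
f 31 32 19
f 3 15 39
f 15 5 40
f 39 40 12
f 15 40 39
f 7 20 36
f 20 3 35
f 36 35 11
f 20 35 36
f 9 27 28
f 27 7 24
f 28 24 8
f 27 24 28
f 10 33 29
f 33 9 25
f 29 25 2
f 33 25 29
f 44 43 47
f 44 47 45
f 45 47 48
f 45 48 46
f 47 43 49
f 47 49 48
f 48 49 50
f 48 50 46
f 49 43 51
f 49 51 50
f 50 51 52
f 50 52 46
f 51 43 53
f 51 53 52
f 52 53 54
f 52 54 46
f 53 43 55
f 53 55 54
f 54 55 56
f 54 56 46
f 55 43 57
f 55 57 56
f 56 57 58
f 56 58 46
f 57 43 59
f 57 59 58
f 58 59 60
f 58 60 46
f 59 43 61
f 59 61 60
f 60 61 62
f 60 62 46
f 61 43 63
f 61 63 62
f 62 63 64
f 62 64 46
f 63 43 44
f 63 44 64
f 64 44 45
f 64 45 46
f 66 65 69
f 66 69 67
f 67 69 70
f 67 70 68
f 69 65 71
f 69 71 70
f 70 71 72
f 70 72 68
f 71 65 73
f 71 73 72
f 72 73 74
f 72 74 68
f 73 65 75
f 73 75 74
f 74 75 76
f 74 76 68
f 75 65 77
f 75 77 76
f 76 77 78
f 76 78 68
f 77 65 79
f 77 79 78
f 78 79 80
f 78 80 68
f 79 65 81
f 79 81 80
f 80 81 82
f 80 82 68
f 81 65 83
f 81 83 82
f 82 83 84
f 82 84 68
f 83 65 85
f 83 85 84
f 84 85 86
f 84 86 68
f 85 65 87
f 85 87 86
f 86 87 88
f 86 88 68
f 87 65 89
f 87 89 88
f 88 89 90
f 88 90 68
f 89 65 91
f 89 91 90
f 90 91 92
f 90 92 68
f 91 65 66
f 91 66 92
f 92 66 67
f 92 67 68

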